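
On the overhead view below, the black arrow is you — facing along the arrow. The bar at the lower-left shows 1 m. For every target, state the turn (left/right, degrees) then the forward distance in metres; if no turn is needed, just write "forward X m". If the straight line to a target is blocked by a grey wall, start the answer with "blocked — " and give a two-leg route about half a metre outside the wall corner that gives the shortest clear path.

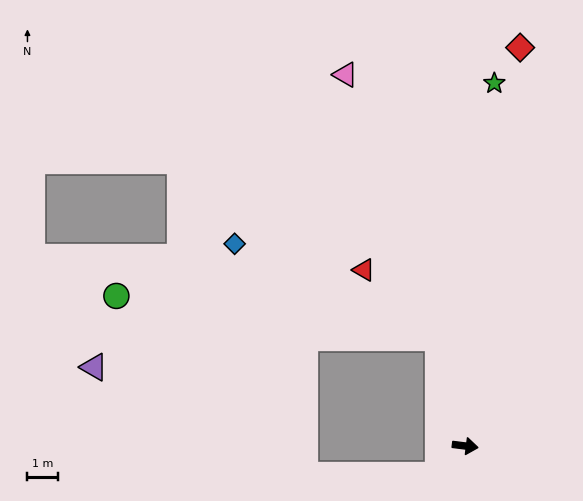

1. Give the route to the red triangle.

blocked — turn left 111°, forward 3.6 m, then turn left 34°, forward 3.3 m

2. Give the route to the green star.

turn left 93°, forward 11.8 m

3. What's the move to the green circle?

blocked — turn left 111°, forward 3.6 m, then turn left 69°, forward 10.5 m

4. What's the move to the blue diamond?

blocked — turn left 111°, forward 3.6 m, then turn left 51°, forward 7.3 m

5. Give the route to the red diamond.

turn left 89°, forward 13.0 m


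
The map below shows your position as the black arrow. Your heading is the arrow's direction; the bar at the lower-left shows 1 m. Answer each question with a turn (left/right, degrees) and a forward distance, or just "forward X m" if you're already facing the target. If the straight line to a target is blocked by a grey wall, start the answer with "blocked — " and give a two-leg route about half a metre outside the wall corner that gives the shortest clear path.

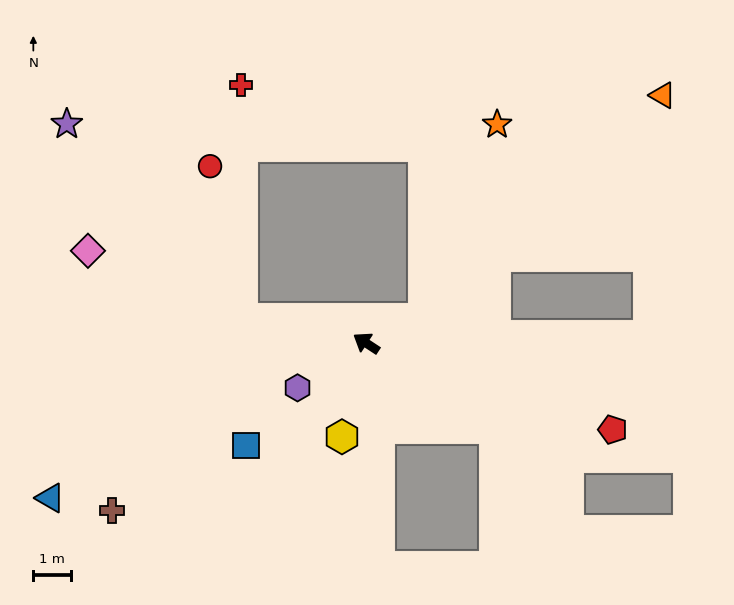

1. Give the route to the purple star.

blocked — turn left 22°, forward 3.4 m, then turn right 37°, forward 7.0 m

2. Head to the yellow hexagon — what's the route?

turn left 109°, forward 2.6 m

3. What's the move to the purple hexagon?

turn left 66°, forward 2.2 m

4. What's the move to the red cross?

blocked — turn left 22°, forward 3.4 m, then turn right 78°, forward 6.2 m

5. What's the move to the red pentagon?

turn right 166°, forward 6.9 m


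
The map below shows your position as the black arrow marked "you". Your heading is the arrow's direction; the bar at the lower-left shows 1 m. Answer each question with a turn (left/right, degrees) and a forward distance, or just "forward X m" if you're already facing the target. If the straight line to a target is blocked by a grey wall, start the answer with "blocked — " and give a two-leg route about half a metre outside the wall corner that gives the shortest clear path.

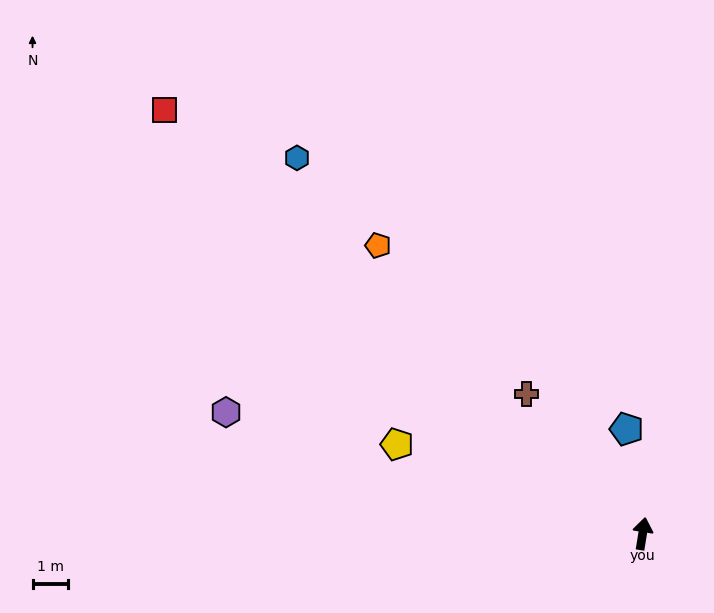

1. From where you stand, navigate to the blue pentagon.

turn left 18°, forward 3.0 m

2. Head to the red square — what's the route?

turn left 58°, forward 18.0 m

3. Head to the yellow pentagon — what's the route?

turn left 79°, forward 7.3 m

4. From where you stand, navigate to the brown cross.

turn left 49°, forward 5.1 m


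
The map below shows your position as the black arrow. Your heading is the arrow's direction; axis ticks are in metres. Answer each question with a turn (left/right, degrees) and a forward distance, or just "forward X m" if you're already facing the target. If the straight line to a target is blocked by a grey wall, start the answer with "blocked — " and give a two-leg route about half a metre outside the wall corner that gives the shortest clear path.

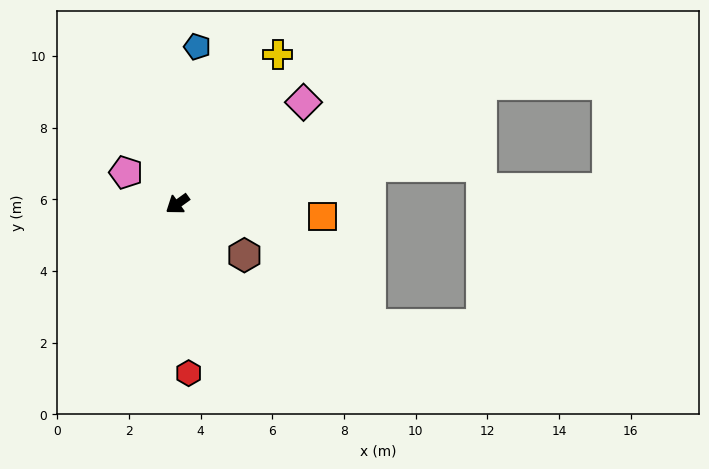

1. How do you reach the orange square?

turn left 139°, forward 4.1 m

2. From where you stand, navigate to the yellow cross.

turn right 160°, forward 5.0 m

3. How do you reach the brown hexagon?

turn left 107°, forward 2.4 m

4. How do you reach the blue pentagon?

turn right 133°, forward 4.4 m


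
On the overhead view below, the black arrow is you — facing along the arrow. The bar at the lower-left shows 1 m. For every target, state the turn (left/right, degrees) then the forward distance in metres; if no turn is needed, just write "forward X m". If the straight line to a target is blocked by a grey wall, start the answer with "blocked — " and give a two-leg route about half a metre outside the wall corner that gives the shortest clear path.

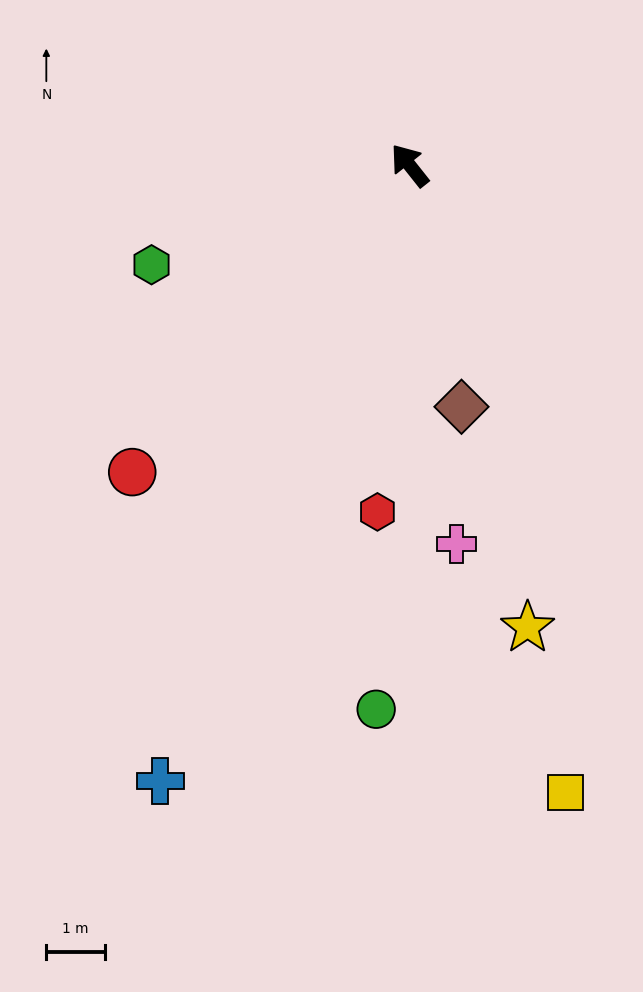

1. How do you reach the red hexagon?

turn left 136°, forward 5.9 m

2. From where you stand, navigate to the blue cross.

turn left 120°, forward 11.3 m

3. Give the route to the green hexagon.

turn left 73°, forward 4.7 m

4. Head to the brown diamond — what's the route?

turn left 154°, forward 4.2 m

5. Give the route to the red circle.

turn left 99°, forward 7.0 m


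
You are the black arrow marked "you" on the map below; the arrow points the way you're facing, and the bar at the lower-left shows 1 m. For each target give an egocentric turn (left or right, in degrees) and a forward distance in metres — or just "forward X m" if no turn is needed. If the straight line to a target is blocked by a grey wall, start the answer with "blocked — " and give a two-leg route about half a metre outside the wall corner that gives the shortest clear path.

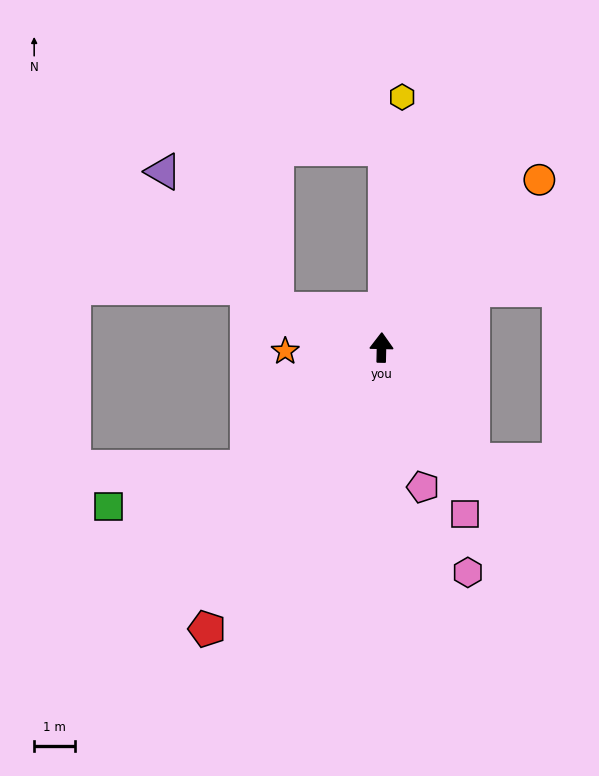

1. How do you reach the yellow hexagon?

turn right 3°, forward 6.1 m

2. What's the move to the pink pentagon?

turn right 162°, forward 3.5 m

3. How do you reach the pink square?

turn right 152°, forward 4.5 m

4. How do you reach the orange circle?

turn right 42°, forward 5.6 m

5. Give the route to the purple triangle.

blocked — turn left 72°, forward 2.7 m, then turn right 31°, forward 4.4 m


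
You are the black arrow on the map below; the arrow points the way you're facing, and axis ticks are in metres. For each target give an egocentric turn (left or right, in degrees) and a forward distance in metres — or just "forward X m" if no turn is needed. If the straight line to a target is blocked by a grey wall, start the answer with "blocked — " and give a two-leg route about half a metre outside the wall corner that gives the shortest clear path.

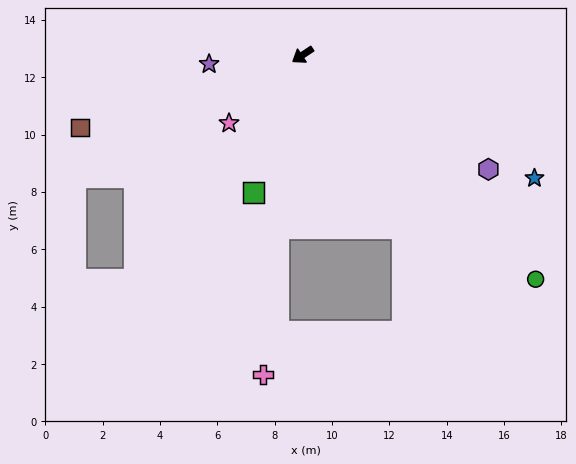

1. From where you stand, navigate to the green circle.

turn left 102°, forward 11.3 m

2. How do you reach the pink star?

turn left 9°, forward 3.5 m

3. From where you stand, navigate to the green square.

turn left 37°, forward 5.1 m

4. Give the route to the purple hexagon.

turn left 115°, forward 7.6 m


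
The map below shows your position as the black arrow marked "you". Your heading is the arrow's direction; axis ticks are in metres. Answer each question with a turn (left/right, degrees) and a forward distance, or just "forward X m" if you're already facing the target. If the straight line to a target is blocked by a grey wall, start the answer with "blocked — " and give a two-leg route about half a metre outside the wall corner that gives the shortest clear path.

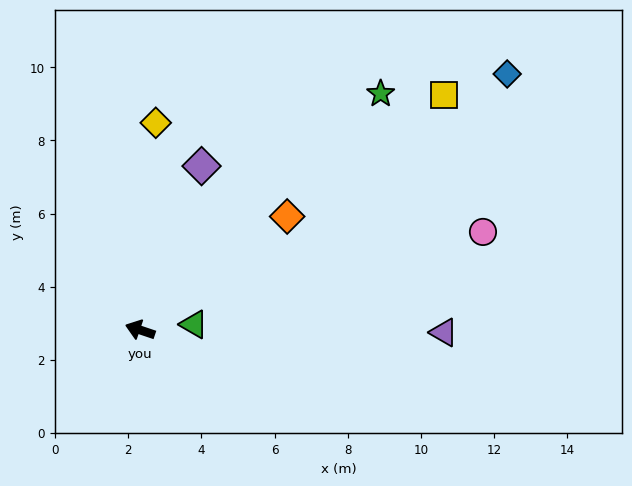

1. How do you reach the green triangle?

turn right 155°, forward 1.5 m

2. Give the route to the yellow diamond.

turn right 76°, forward 5.7 m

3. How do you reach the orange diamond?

turn right 124°, forward 5.1 m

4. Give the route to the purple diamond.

turn right 92°, forward 4.8 m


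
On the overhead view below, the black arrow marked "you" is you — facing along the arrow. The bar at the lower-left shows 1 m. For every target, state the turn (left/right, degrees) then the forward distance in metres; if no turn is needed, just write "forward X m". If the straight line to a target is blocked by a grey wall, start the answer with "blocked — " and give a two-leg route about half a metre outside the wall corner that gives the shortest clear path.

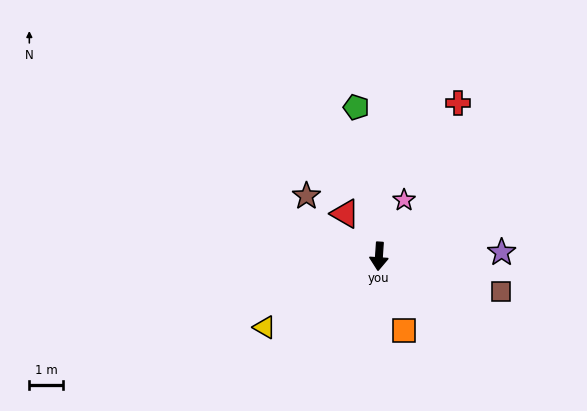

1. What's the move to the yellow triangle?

turn right 54°, forward 4.1 m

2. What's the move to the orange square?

turn left 23°, forward 2.3 m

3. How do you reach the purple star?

turn left 96°, forward 3.7 m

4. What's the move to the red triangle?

turn right 138°, forward 1.6 m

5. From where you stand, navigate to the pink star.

turn left 160°, forward 1.9 m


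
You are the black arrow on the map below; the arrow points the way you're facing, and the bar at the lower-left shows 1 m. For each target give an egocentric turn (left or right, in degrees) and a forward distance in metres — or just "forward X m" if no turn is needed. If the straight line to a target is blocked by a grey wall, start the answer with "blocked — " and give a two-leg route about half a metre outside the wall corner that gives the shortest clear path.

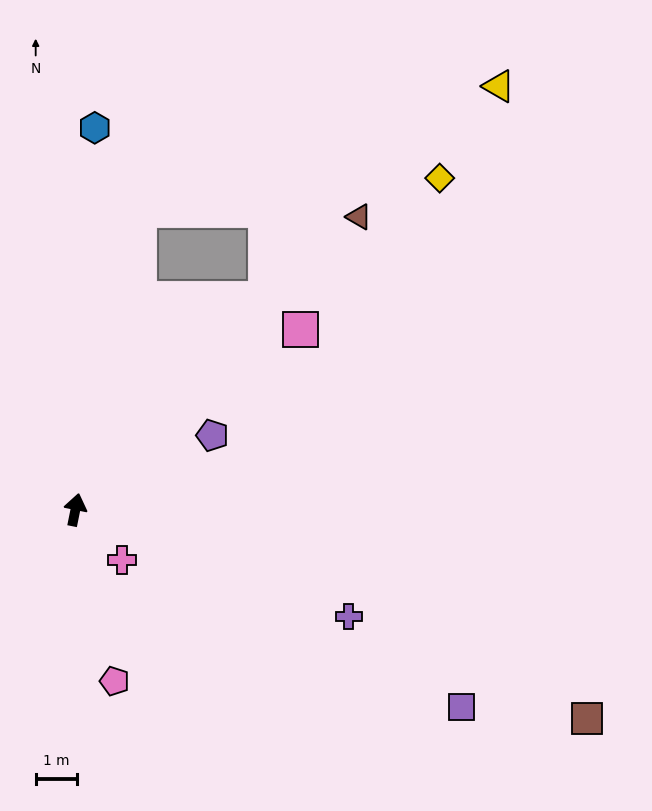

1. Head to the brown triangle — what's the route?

turn right 33°, forward 9.9 m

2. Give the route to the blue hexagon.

turn left 9°, forward 9.3 m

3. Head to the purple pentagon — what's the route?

turn right 50°, forward 3.8 m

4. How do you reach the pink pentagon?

turn right 156°, forward 4.3 m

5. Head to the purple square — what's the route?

turn right 106°, forward 10.5 m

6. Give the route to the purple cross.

turn right 100°, forward 7.1 m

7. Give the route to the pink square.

turn right 40°, forward 7.0 m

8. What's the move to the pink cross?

turn right 126°, forward 1.7 m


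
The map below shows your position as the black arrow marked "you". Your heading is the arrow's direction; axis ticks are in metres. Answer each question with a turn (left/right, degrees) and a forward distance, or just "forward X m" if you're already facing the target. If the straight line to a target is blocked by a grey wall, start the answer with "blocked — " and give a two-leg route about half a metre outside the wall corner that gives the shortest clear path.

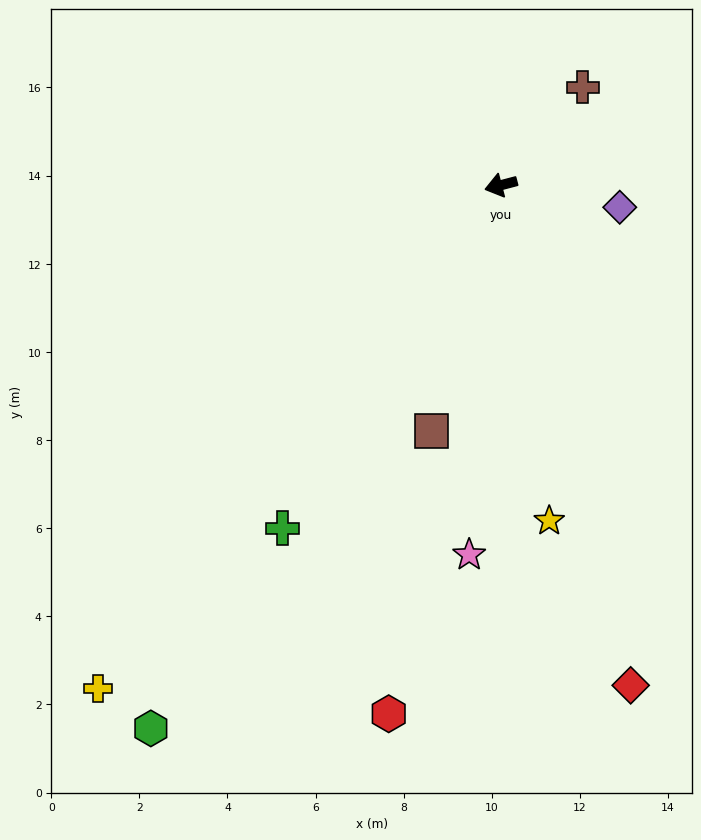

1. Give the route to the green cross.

turn left 43°, forward 9.2 m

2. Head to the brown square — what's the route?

turn left 59°, forward 5.8 m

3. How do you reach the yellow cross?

turn left 37°, forward 14.6 m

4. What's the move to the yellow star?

turn left 83°, forward 7.7 m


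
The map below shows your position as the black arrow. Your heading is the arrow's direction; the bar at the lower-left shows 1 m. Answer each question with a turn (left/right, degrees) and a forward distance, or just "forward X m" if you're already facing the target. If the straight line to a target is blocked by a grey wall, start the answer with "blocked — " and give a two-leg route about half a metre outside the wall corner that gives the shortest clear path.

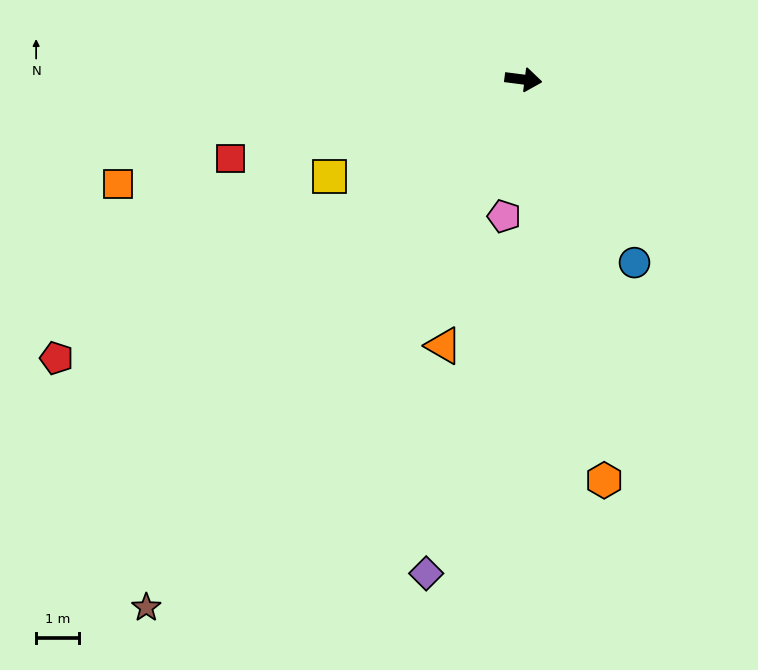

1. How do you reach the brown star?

turn right 118°, forward 15.2 m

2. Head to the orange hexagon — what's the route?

turn right 71°, forward 9.6 m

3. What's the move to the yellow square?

turn right 146°, forward 5.1 m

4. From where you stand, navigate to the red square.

turn right 158°, forward 7.1 m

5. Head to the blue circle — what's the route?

turn right 51°, forward 5.0 m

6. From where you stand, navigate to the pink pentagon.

turn right 91°, forward 3.2 m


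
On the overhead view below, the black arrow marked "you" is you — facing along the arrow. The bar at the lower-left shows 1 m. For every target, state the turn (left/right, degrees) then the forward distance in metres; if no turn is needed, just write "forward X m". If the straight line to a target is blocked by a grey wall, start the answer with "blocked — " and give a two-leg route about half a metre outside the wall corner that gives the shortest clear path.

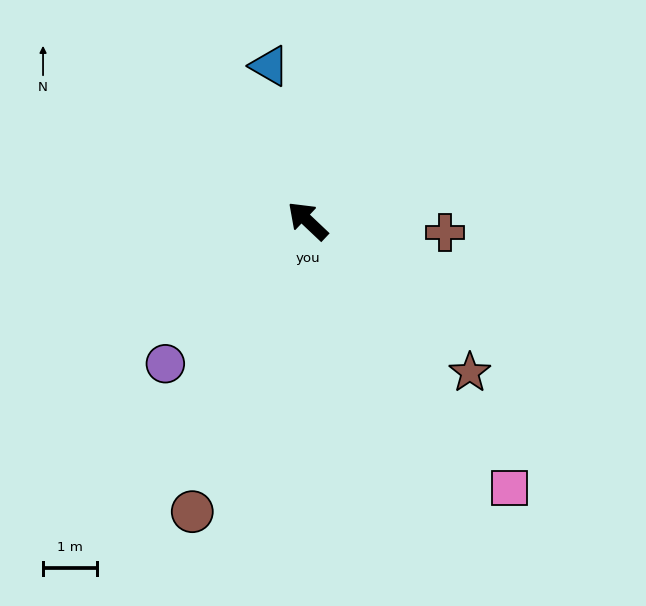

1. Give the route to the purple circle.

turn left 89°, forward 3.7 m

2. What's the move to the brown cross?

turn right 141°, forward 2.6 m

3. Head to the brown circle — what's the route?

turn left 112°, forward 5.8 m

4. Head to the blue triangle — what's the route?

turn right 33°, forward 3.0 m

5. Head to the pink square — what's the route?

turn left 170°, forward 6.2 m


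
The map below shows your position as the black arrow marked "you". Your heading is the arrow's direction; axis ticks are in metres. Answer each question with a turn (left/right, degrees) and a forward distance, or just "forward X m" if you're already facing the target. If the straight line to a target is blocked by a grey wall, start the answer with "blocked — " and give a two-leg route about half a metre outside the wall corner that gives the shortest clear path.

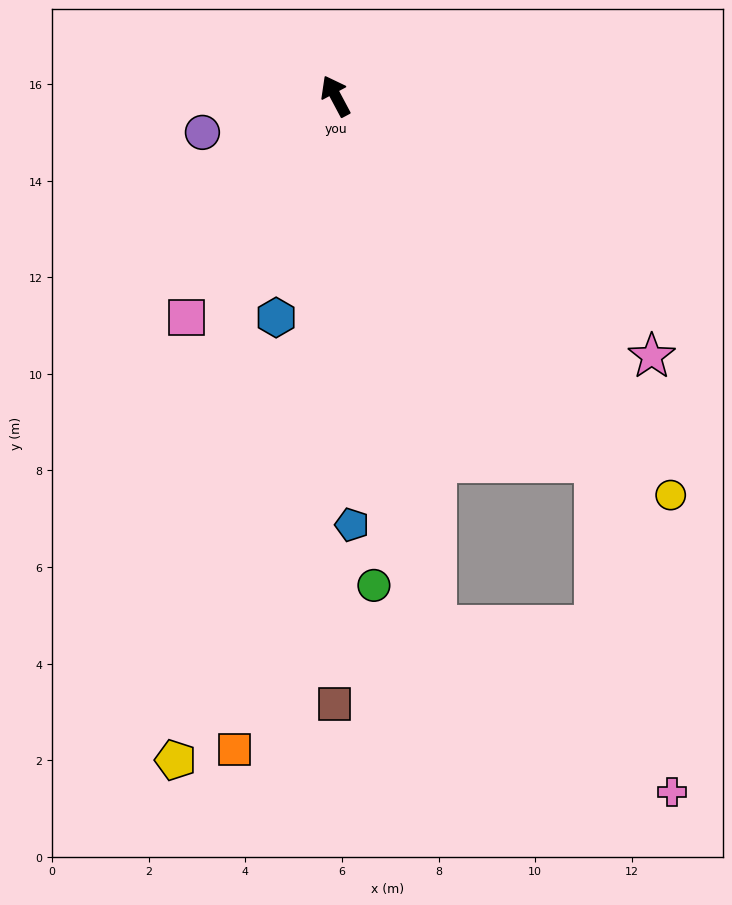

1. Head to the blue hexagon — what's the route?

turn left 137°, forward 4.7 m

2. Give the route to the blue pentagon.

turn left 154°, forward 8.9 m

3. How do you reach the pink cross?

blocked — turn right 173°, forward 9.3 m, then turn right 22°, forward 7.0 m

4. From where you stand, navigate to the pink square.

turn left 118°, forward 5.5 m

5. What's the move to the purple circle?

turn left 77°, forward 2.9 m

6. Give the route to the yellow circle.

turn right 168°, forward 10.8 m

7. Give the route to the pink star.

turn right 157°, forward 8.5 m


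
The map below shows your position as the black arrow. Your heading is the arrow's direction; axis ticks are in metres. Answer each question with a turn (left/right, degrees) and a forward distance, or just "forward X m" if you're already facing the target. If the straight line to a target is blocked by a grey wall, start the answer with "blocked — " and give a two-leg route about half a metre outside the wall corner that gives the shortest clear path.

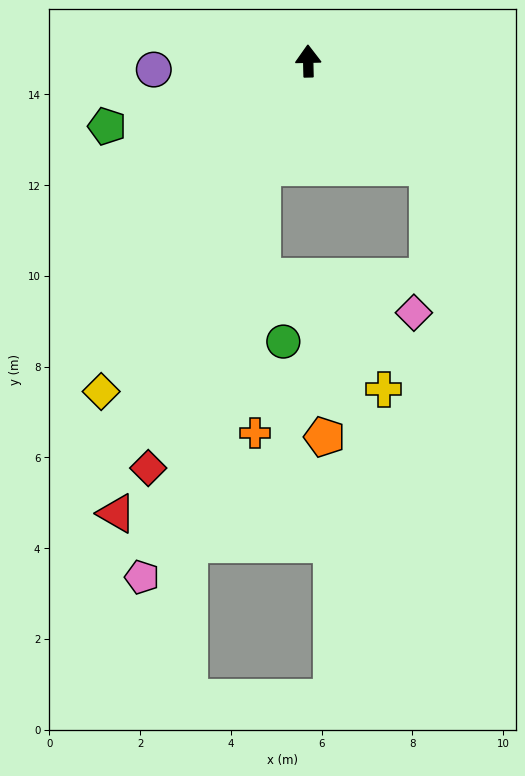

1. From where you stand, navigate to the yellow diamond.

turn left 147°, forward 8.6 m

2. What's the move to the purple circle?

turn left 92°, forward 3.4 m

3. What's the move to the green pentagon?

turn left 107°, forward 4.7 m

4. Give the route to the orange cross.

blocked — turn left 155°, forward 2.5 m, then turn left 22°, forward 5.9 m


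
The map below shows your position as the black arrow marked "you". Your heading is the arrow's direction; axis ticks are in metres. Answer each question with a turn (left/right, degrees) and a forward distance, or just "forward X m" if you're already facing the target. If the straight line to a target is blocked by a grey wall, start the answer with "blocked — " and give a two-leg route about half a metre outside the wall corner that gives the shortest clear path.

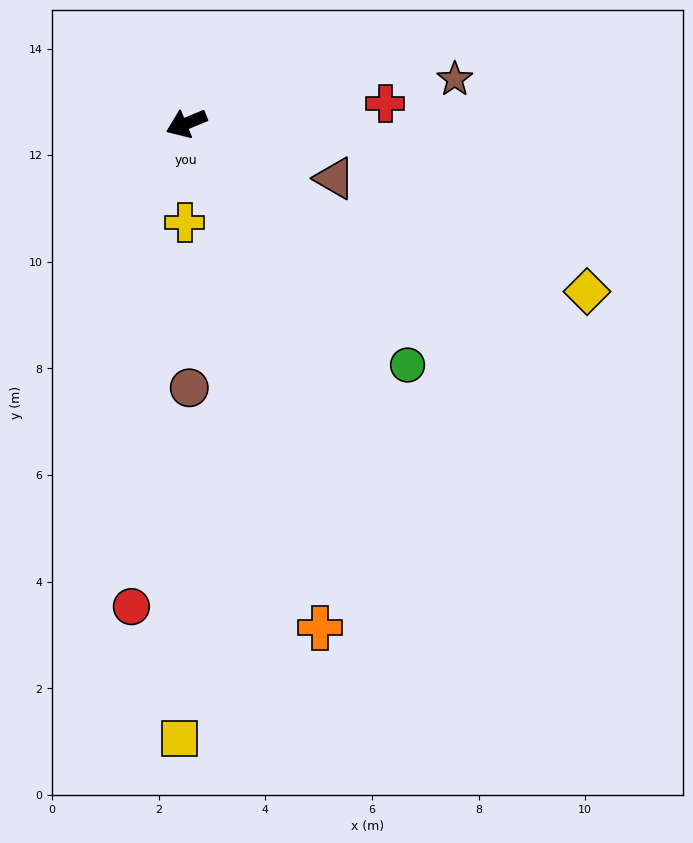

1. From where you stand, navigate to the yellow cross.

turn left 67°, forward 1.9 m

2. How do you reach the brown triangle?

turn left 137°, forward 3.0 m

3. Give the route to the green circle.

turn left 110°, forward 6.1 m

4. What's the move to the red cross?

turn left 163°, forward 3.7 m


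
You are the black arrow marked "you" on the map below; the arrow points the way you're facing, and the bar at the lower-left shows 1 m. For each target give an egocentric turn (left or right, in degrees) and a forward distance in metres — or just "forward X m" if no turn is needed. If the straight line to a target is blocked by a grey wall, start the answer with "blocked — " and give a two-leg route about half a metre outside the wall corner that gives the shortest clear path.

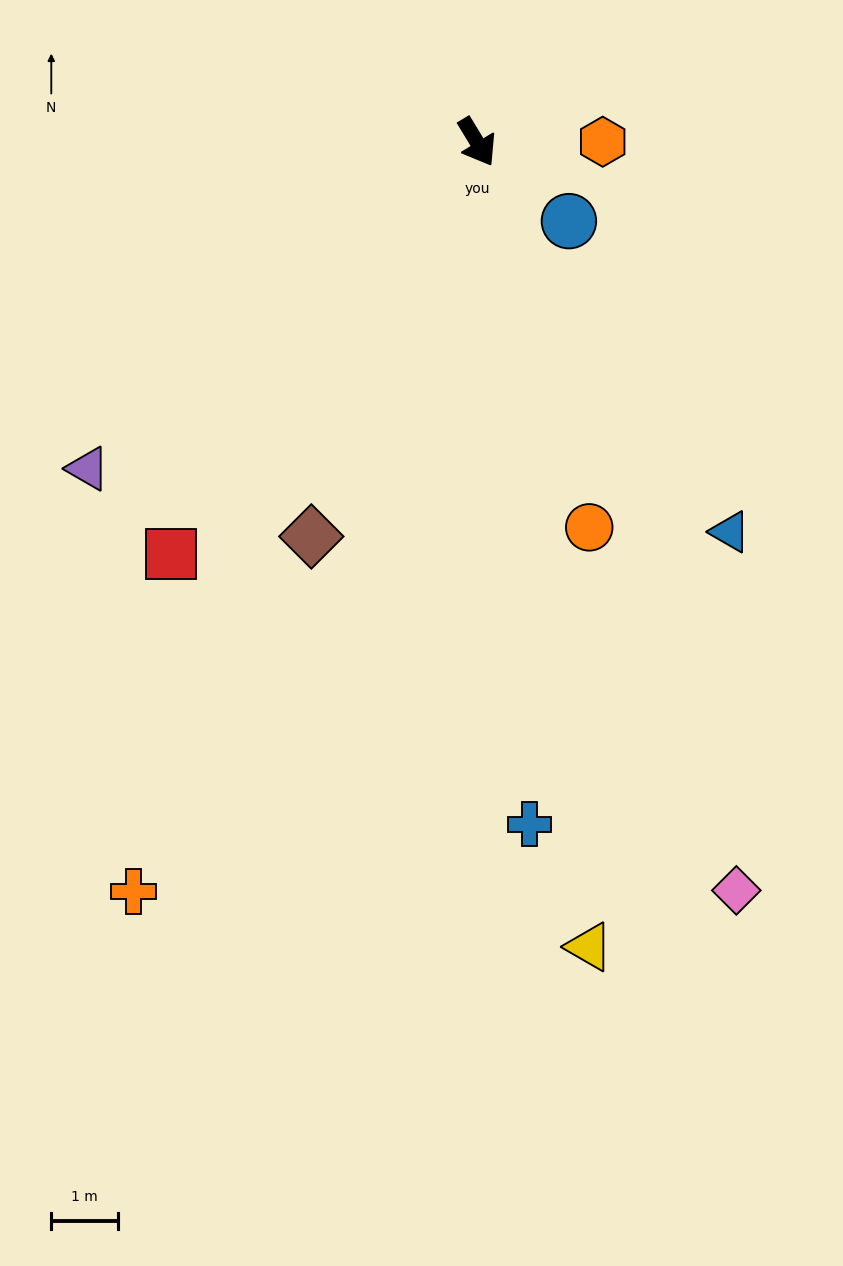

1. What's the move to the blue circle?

turn left 18°, forward 1.8 m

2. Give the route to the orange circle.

turn right 15°, forward 6.0 m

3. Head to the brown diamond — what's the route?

turn right 54°, forward 6.4 m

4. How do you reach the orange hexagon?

turn left 59°, forward 1.9 m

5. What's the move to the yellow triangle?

turn right 23°, forward 12.1 m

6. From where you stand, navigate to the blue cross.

turn right 27°, forward 10.2 m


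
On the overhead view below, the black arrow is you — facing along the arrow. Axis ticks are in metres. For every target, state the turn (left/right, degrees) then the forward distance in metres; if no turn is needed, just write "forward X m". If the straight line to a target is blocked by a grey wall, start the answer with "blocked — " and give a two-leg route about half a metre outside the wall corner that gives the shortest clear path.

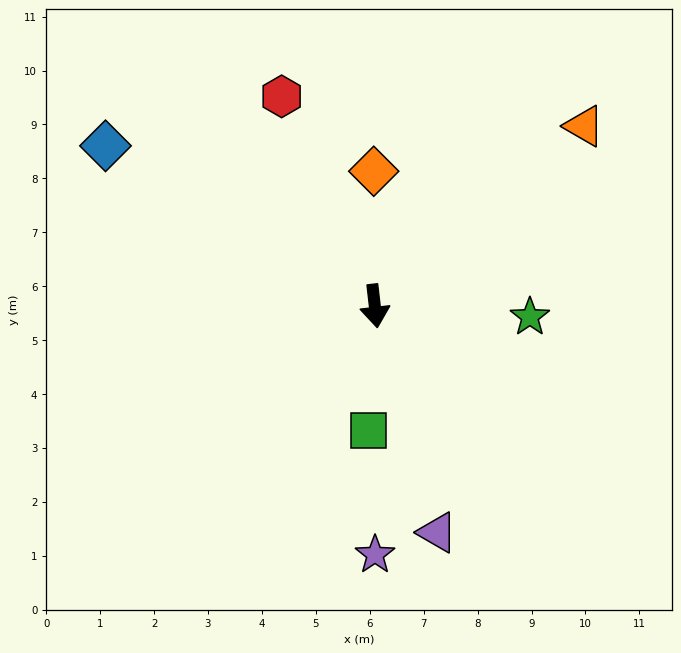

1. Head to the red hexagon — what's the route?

turn right 163°, forward 4.3 m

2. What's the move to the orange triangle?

turn left 124°, forward 5.1 m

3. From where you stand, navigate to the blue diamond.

turn right 127°, forward 5.8 m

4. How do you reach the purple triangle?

turn left 9°, forward 4.4 m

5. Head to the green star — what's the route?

turn left 79°, forward 2.9 m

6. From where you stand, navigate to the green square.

turn right 9°, forward 2.3 m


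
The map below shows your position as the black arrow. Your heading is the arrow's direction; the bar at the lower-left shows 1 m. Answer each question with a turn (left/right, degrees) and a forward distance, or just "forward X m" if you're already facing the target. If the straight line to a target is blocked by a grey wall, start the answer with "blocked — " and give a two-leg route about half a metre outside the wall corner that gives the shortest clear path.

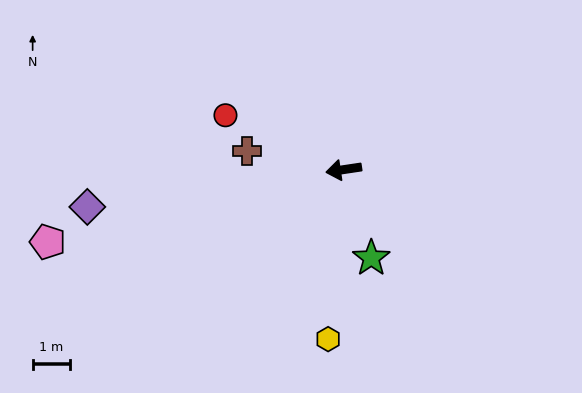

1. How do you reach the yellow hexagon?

turn left 76°, forward 4.5 m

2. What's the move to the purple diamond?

forward 6.9 m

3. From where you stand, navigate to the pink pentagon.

turn left 5°, forward 8.1 m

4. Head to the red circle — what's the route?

turn right 33°, forward 3.5 m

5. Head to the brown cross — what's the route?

turn right 19°, forward 2.6 m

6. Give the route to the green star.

turn left 99°, forward 2.5 m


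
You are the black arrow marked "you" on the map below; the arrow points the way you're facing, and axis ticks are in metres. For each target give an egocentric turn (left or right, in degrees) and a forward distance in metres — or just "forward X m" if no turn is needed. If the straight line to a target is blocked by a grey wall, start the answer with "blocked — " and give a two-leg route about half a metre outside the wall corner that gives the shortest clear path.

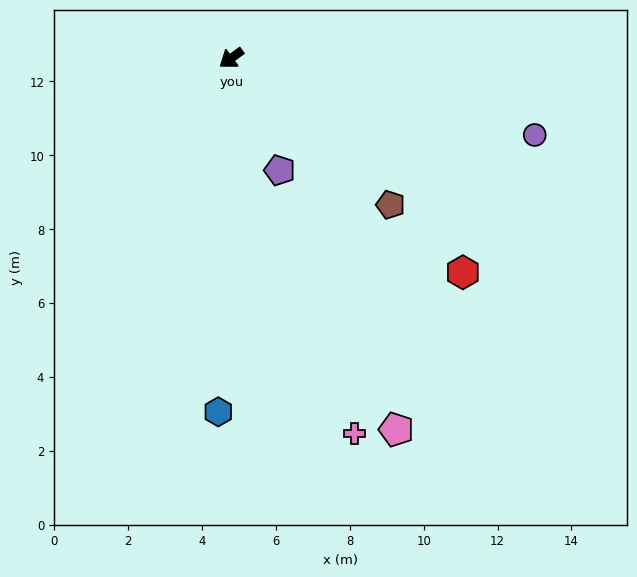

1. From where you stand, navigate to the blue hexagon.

turn left 52°, forward 9.6 m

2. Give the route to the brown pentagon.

turn left 101°, forward 5.9 m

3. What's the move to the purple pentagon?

turn left 77°, forward 3.3 m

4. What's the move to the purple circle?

turn left 130°, forward 8.5 m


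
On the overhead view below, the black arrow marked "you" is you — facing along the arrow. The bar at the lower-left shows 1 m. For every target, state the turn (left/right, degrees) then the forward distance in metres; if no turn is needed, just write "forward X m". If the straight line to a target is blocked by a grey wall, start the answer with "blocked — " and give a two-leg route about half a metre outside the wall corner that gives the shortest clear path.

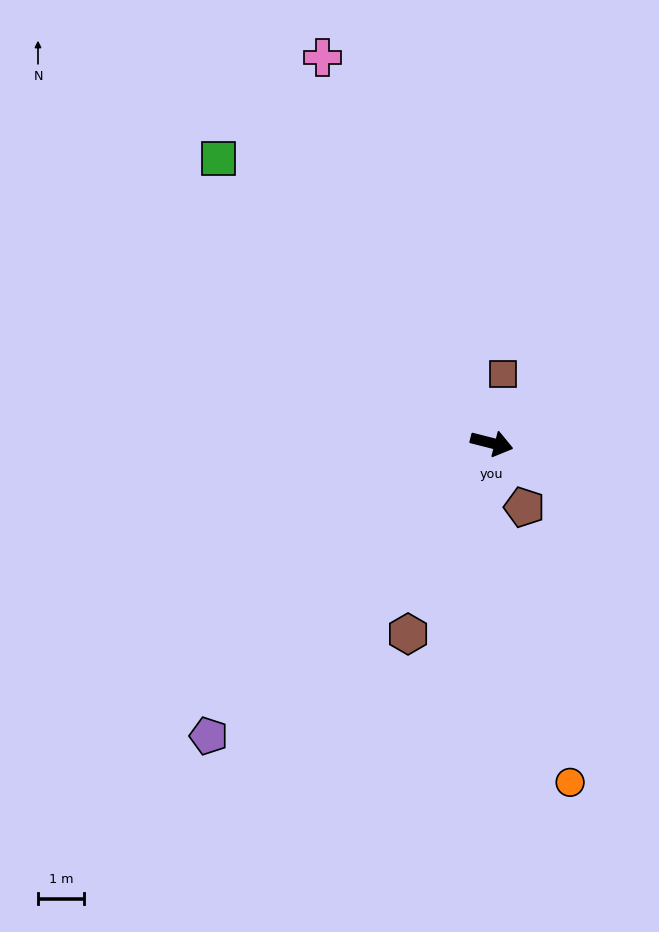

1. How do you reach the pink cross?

turn left 128°, forward 9.1 m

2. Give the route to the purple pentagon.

turn right 120°, forward 8.8 m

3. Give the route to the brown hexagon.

turn right 99°, forward 4.5 m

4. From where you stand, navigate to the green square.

turn left 148°, forward 8.5 m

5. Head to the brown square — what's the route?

turn left 95°, forward 1.5 m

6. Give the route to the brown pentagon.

turn right 49°, forward 1.6 m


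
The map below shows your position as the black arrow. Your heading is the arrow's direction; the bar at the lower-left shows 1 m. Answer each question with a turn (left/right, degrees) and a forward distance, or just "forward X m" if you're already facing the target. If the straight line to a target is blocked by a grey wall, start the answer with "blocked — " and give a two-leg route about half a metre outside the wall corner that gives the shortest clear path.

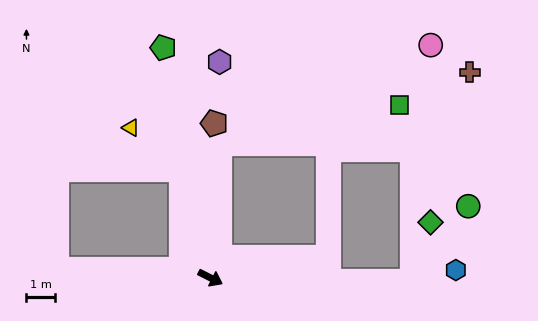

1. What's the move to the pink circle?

blocked — turn left 113°, forward 4.6 m, then turn right 61°, forward 8.1 m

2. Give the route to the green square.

blocked — turn left 113°, forward 4.6 m, then turn right 74°, forward 6.4 m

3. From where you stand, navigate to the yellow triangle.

blocked — turn left 132°, forward 3.9 m, then turn left 34°, forward 2.3 m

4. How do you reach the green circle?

blocked — turn left 26°, forward 7.0 m, then turn left 54°, forward 3.3 m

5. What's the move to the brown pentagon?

turn left 115°, forward 5.4 m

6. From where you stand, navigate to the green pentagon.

turn left 128°, forward 8.1 m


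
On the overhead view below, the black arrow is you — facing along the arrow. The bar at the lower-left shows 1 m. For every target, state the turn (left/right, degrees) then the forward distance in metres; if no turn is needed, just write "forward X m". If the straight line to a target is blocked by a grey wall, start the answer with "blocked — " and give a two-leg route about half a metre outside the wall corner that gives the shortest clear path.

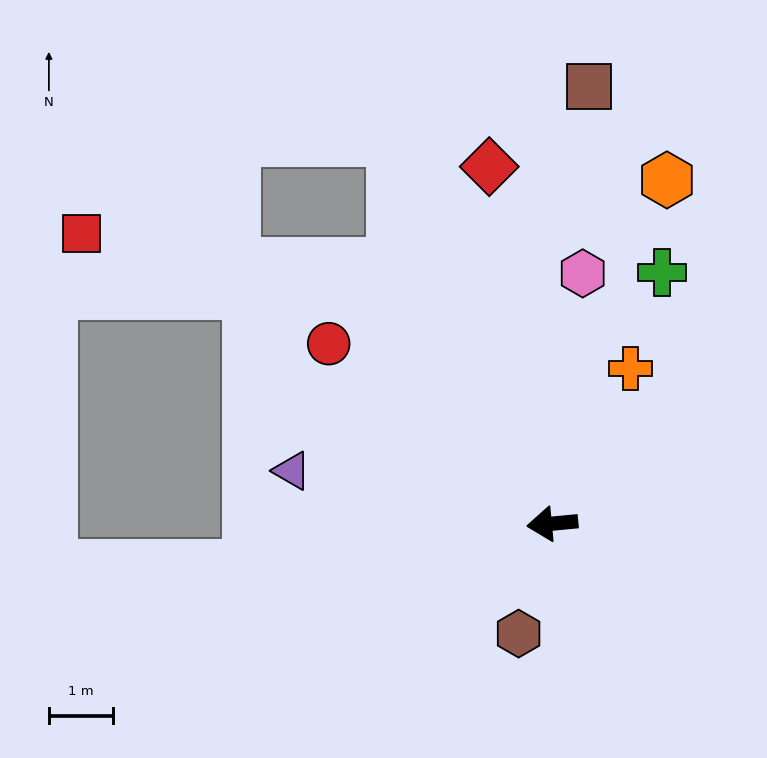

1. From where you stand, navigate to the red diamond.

turn right 85°, forward 5.7 m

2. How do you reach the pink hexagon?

turn right 102°, forward 3.9 m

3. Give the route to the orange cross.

turn right 122°, forward 2.7 m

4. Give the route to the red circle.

turn right 44°, forward 4.5 m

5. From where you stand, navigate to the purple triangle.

turn right 17°, forward 4.2 m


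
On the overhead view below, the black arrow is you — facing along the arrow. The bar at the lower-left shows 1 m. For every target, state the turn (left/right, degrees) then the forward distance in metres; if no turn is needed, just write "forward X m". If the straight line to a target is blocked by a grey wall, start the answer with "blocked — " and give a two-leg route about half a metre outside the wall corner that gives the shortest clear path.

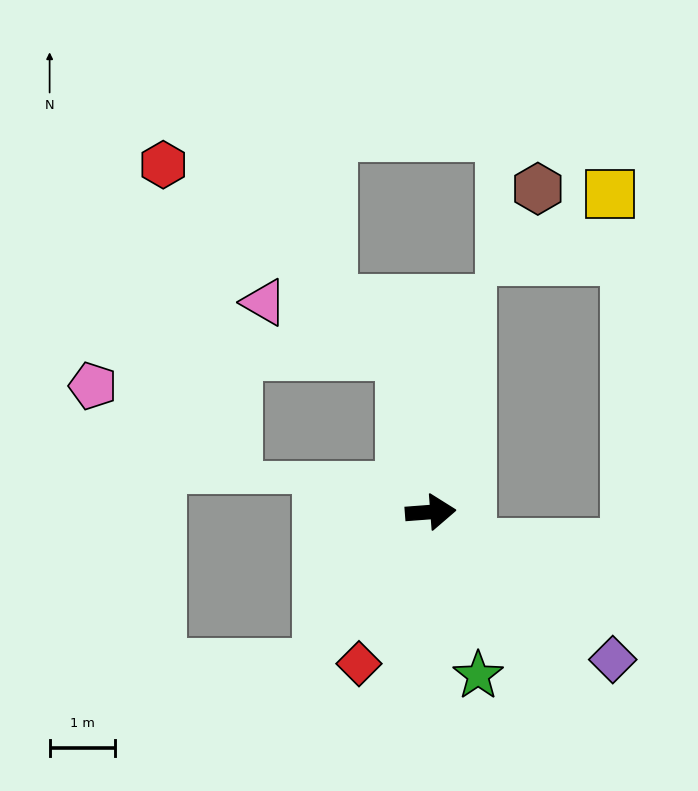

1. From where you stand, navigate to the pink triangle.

blocked — turn left 95°, forward 2.5 m, then turn left 61°, forward 2.3 m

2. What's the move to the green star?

turn right 78°, forward 2.6 m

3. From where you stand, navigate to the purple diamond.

turn right 43°, forward 3.6 m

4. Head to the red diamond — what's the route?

turn right 120°, forward 2.6 m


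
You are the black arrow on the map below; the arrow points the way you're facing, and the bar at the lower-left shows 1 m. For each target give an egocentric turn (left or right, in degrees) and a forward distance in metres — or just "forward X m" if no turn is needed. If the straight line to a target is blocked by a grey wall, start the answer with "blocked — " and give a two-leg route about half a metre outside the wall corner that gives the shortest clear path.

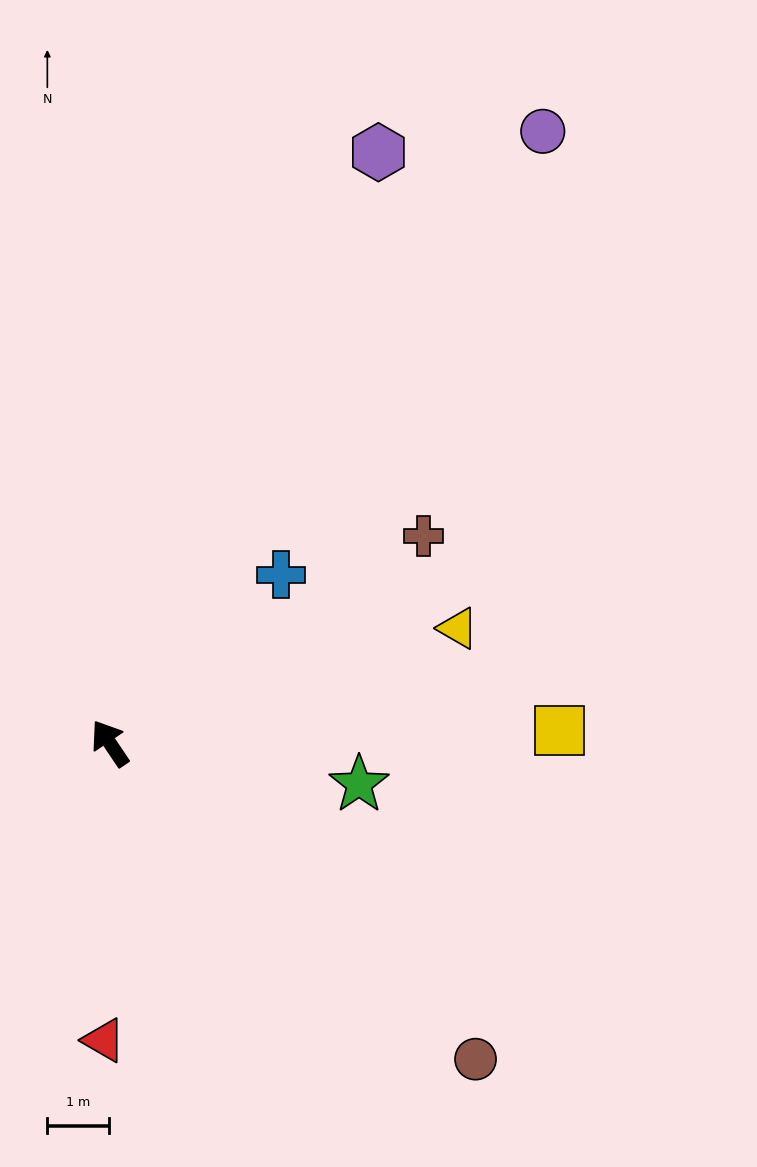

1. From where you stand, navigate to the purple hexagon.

turn right 58°, forward 10.5 m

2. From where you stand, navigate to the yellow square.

turn right 122°, forward 7.2 m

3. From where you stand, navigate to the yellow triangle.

turn right 106°, forward 5.9 m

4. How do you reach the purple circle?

turn right 69°, forward 12.1 m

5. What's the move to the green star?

turn right 133°, forward 4.1 m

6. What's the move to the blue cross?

turn right 79°, forward 3.9 m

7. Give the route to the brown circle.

turn right 165°, forward 7.8 m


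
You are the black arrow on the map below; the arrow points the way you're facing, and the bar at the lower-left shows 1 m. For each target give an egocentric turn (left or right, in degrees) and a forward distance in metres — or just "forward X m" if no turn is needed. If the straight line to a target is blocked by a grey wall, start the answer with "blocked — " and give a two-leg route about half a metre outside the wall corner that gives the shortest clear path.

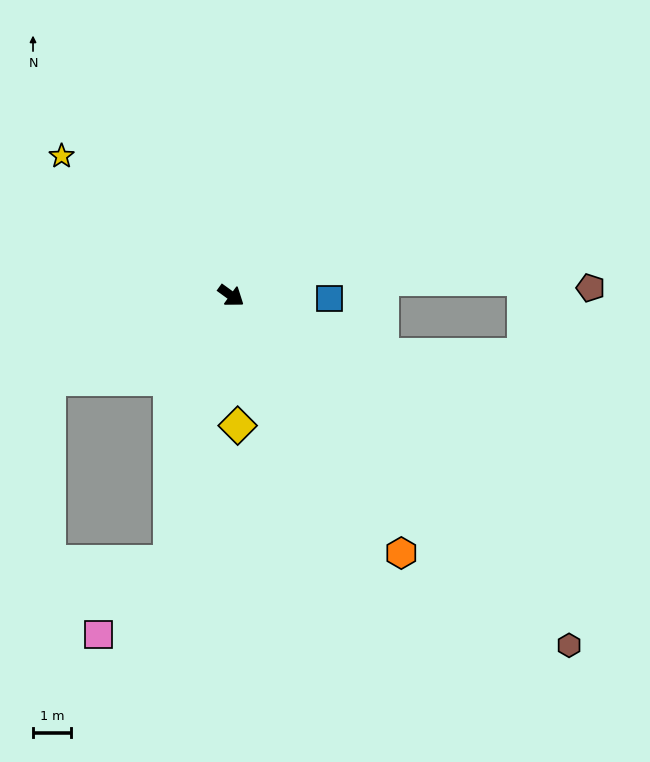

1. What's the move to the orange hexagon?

turn right 21°, forward 8.1 m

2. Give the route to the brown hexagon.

turn right 10°, forward 12.8 m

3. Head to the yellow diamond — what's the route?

turn right 51°, forward 3.4 m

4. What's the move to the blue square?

turn left 34°, forward 2.6 m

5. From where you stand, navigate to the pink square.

blocked — turn right 67°, forward 7.2 m, then turn right 31°, forward 2.7 m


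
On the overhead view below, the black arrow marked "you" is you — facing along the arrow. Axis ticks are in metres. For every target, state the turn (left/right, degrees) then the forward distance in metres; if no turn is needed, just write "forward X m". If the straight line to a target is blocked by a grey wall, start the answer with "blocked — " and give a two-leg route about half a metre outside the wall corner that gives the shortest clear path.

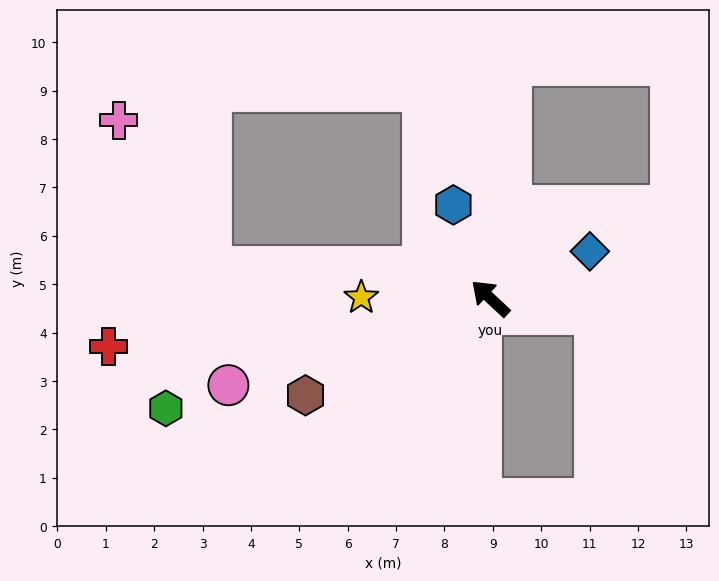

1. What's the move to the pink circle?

turn left 61°, forward 5.7 m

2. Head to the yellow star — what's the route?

turn left 43°, forward 2.7 m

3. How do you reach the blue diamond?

turn right 112°, forward 2.3 m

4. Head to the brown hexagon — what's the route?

turn left 71°, forward 4.3 m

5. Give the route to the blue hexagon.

turn right 25°, forward 2.1 m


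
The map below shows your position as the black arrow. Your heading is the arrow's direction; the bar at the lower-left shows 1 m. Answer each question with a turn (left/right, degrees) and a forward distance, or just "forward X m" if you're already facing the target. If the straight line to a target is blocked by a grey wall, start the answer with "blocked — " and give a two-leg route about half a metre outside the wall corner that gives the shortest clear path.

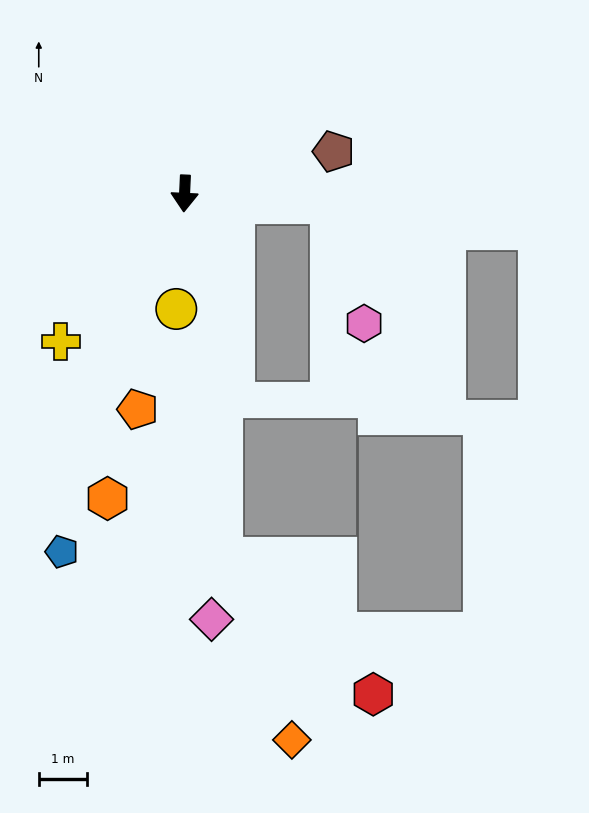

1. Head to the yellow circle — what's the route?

forward 2.4 m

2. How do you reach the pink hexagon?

blocked — turn left 89°, forward 3.0 m, then turn right 71°, forward 2.6 m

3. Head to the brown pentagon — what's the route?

turn left 108°, forward 3.2 m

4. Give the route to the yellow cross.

turn right 37°, forward 4.0 m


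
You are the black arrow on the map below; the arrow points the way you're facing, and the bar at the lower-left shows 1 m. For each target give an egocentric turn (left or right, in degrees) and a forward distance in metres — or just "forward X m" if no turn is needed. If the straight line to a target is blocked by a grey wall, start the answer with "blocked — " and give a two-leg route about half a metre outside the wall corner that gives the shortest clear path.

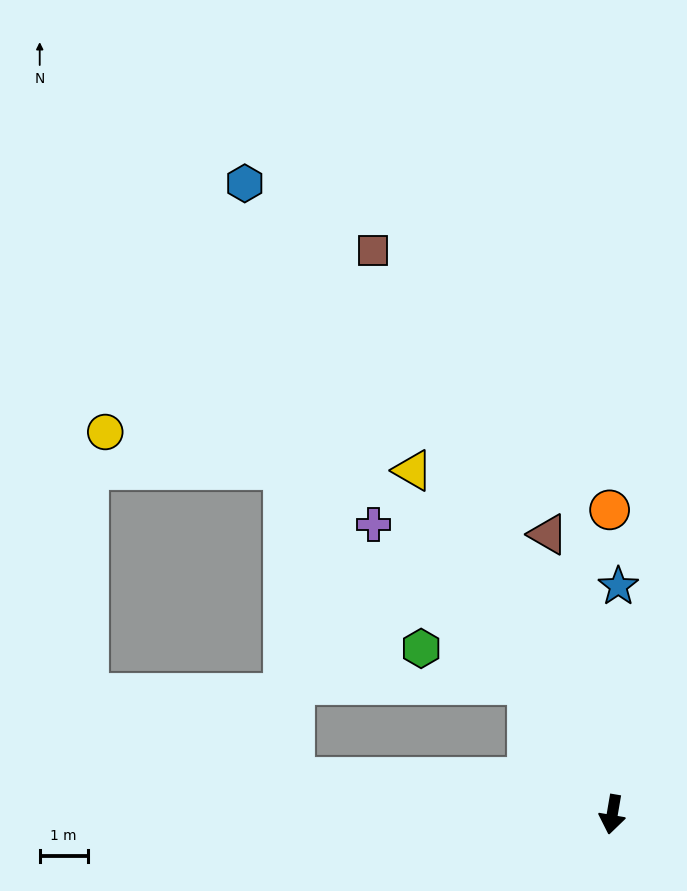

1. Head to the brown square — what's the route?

turn right 147°, forward 12.8 m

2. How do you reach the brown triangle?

turn right 157°, forward 6.0 m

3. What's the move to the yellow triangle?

turn right 140°, forward 8.3 m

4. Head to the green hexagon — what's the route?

blocked — turn right 137°, forward 3.2 m, then turn left 38°, forward 2.3 m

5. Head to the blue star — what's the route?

turn right 172°, forward 4.8 m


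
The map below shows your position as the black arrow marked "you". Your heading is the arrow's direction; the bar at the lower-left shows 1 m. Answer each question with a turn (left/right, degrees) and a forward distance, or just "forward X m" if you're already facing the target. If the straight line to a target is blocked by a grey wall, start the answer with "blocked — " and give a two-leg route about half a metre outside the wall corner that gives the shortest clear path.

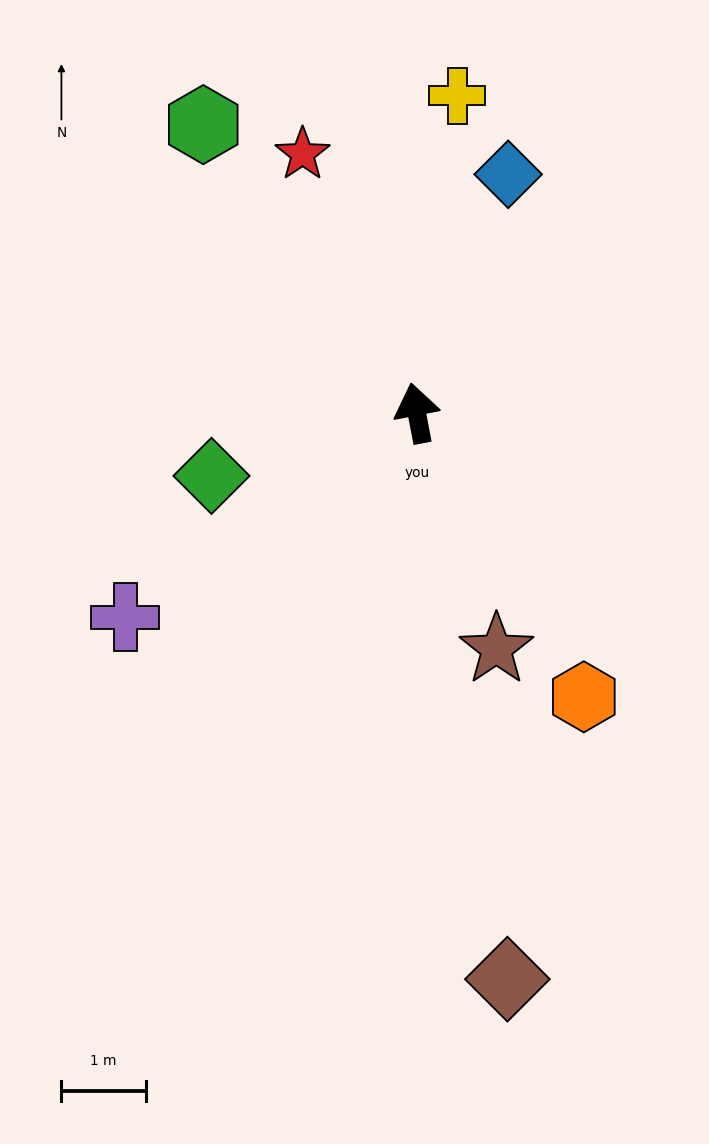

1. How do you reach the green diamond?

turn left 96°, forward 2.6 m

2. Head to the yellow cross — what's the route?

turn right 18°, forward 3.8 m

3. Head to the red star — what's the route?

turn left 13°, forward 3.4 m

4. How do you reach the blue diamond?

turn right 32°, forward 3.0 m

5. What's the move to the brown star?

turn right 172°, forward 3.0 m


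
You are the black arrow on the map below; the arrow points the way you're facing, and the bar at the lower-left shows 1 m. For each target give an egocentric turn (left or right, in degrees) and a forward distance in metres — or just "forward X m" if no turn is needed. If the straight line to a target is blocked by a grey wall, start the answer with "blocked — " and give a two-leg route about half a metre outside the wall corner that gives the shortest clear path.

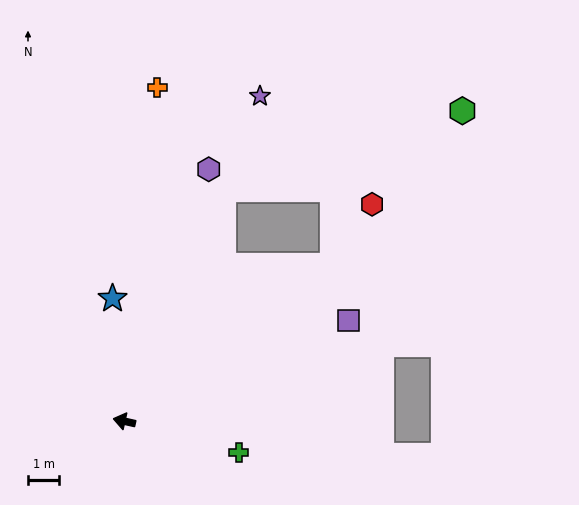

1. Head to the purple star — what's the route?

turn right 100°, forward 11.3 m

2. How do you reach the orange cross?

turn right 83°, forward 10.7 m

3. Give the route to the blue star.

turn right 72°, forward 3.9 m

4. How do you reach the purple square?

turn right 143°, forward 7.9 m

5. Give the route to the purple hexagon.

turn right 96°, forward 8.5 m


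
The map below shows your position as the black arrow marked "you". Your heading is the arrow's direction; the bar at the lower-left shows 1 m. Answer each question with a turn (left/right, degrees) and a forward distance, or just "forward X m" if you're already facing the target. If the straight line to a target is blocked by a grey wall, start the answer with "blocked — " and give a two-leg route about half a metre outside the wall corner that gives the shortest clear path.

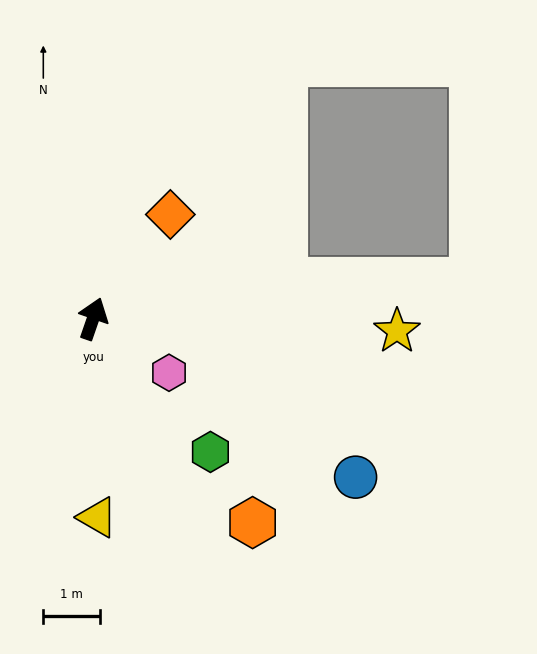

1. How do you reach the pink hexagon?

turn right 106°, forward 1.7 m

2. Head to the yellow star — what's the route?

turn right 73°, forward 5.4 m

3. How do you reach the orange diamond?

turn right 17°, forward 2.3 m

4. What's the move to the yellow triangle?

turn right 160°, forward 3.5 m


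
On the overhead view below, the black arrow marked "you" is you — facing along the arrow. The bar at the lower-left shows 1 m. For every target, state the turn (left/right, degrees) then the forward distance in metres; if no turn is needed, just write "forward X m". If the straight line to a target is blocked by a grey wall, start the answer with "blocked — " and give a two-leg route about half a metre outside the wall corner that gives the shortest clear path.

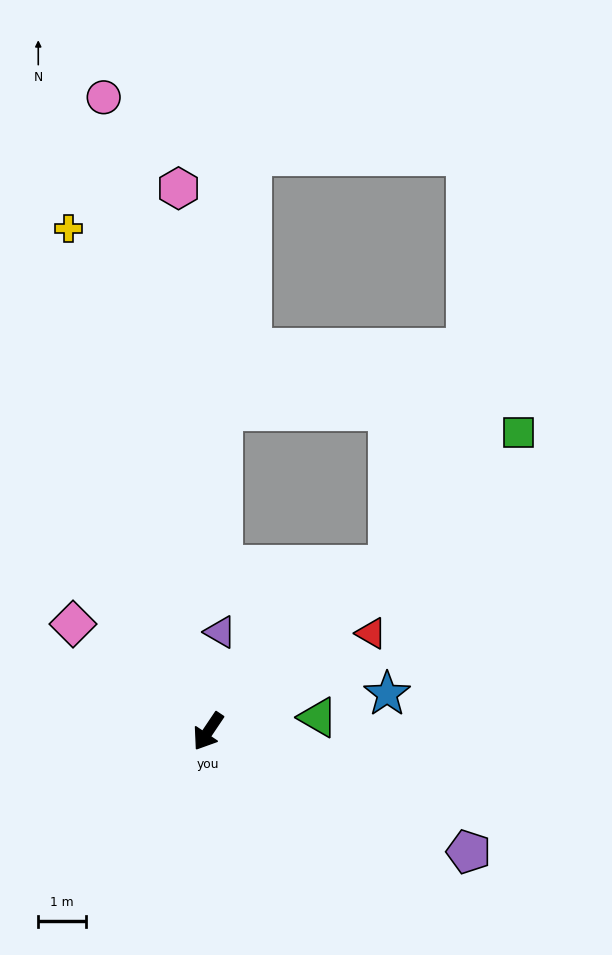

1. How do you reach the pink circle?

turn right 137°, forward 13.5 m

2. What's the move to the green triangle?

turn left 131°, forward 2.3 m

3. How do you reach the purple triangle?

turn right 153°, forward 2.1 m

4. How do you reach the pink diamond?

turn right 95°, forward 3.6 m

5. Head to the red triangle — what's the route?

turn left 155°, forward 4.0 m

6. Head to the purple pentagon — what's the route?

turn left 99°, forward 6.0 m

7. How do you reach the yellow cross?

turn right 131°, forward 11.0 m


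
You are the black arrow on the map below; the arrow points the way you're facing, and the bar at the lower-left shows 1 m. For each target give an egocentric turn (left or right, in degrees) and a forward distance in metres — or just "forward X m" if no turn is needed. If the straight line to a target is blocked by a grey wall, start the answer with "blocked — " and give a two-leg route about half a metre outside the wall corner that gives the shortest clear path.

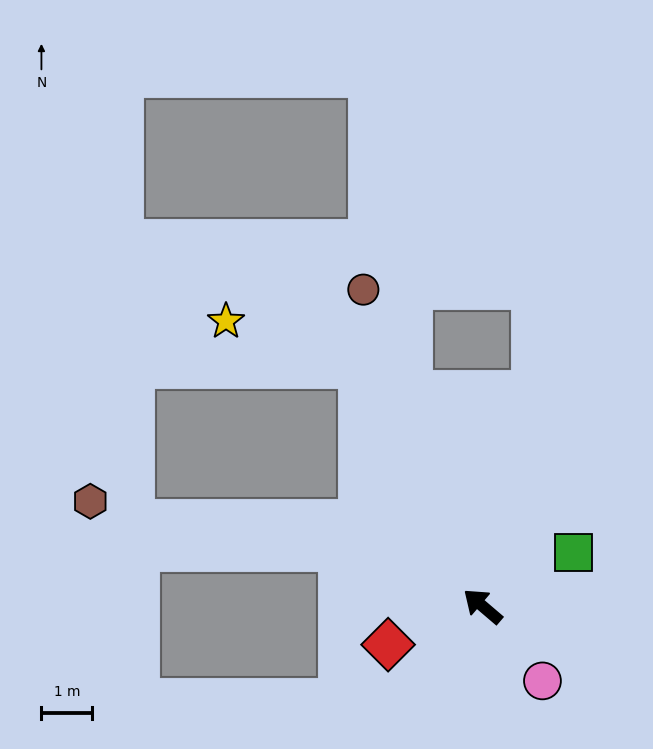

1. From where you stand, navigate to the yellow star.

blocked — turn right 22°, forward 5.3 m, then turn left 44°, forward 2.8 m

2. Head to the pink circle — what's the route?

turn left 169°, forward 1.9 m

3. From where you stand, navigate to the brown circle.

turn right 29°, forward 6.7 m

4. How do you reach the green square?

turn right 109°, forward 2.1 m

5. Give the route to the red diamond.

turn left 63°, forward 2.0 m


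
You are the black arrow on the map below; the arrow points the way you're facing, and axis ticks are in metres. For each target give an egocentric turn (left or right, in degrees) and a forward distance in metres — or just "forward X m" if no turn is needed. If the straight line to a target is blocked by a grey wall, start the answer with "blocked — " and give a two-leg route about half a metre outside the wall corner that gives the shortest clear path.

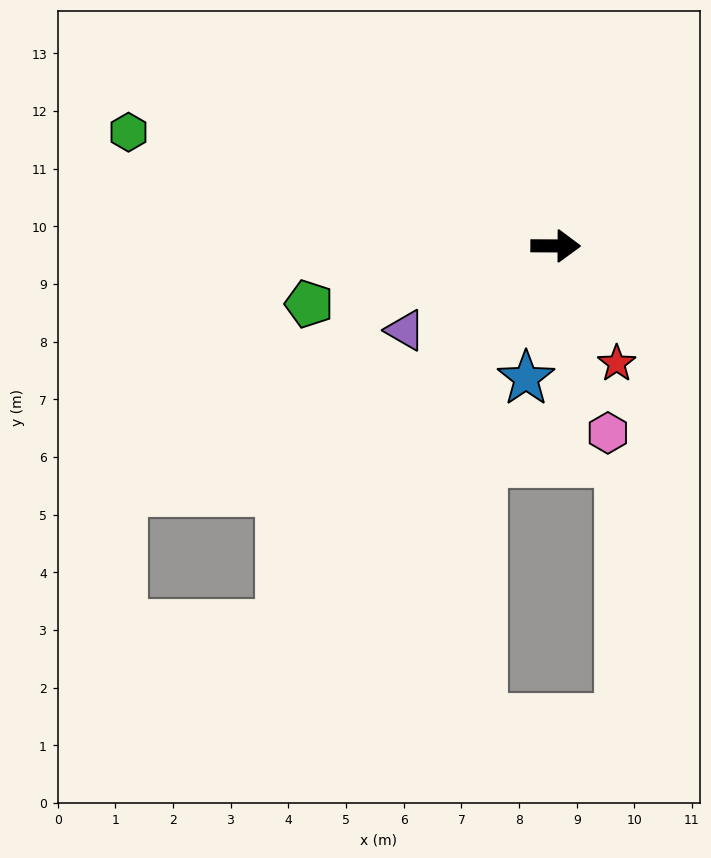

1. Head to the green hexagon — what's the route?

turn left 165°, forward 7.7 m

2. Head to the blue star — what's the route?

turn right 102°, forward 2.4 m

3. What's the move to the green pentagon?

turn right 166°, forward 4.4 m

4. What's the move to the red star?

turn right 62°, forward 2.3 m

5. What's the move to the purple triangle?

turn right 150°, forward 3.0 m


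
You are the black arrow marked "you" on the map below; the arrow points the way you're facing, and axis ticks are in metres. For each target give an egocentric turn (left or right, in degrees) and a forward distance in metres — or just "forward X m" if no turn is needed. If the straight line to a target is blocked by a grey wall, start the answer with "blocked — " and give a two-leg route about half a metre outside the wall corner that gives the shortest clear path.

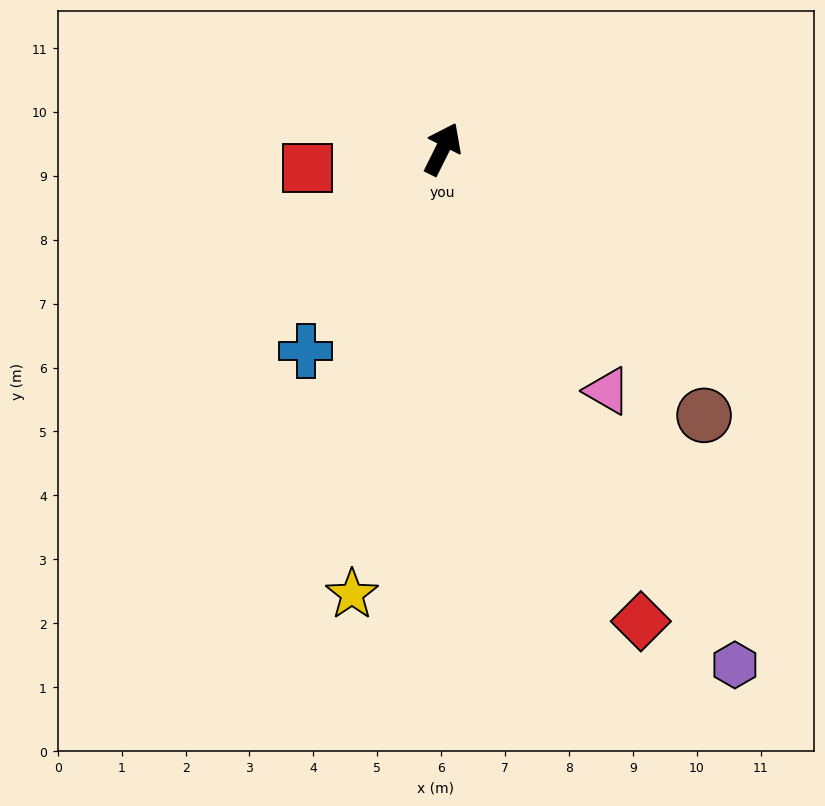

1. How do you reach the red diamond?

turn right 131°, forward 8.0 m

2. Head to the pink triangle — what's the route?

turn right 119°, forward 4.6 m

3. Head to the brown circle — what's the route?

turn right 109°, forward 5.8 m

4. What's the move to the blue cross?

turn left 172°, forward 3.8 m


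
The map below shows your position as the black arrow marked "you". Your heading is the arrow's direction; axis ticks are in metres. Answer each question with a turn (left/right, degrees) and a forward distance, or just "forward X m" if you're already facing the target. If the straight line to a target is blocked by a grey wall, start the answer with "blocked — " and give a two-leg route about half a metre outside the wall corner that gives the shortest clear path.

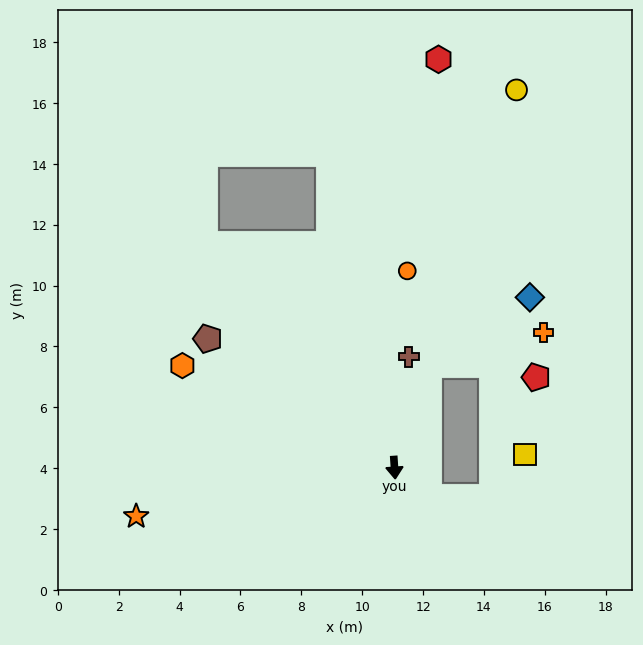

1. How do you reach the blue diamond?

blocked — turn left 157°, forward 3.6 m, then turn right 37°, forward 4.0 m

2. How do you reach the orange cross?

blocked — turn left 157°, forward 3.6 m, then turn right 55°, forward 3.9 m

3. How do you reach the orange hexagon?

turn right 120°, forward 7.7 m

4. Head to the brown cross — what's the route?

turn left 169°, forward 3.7 m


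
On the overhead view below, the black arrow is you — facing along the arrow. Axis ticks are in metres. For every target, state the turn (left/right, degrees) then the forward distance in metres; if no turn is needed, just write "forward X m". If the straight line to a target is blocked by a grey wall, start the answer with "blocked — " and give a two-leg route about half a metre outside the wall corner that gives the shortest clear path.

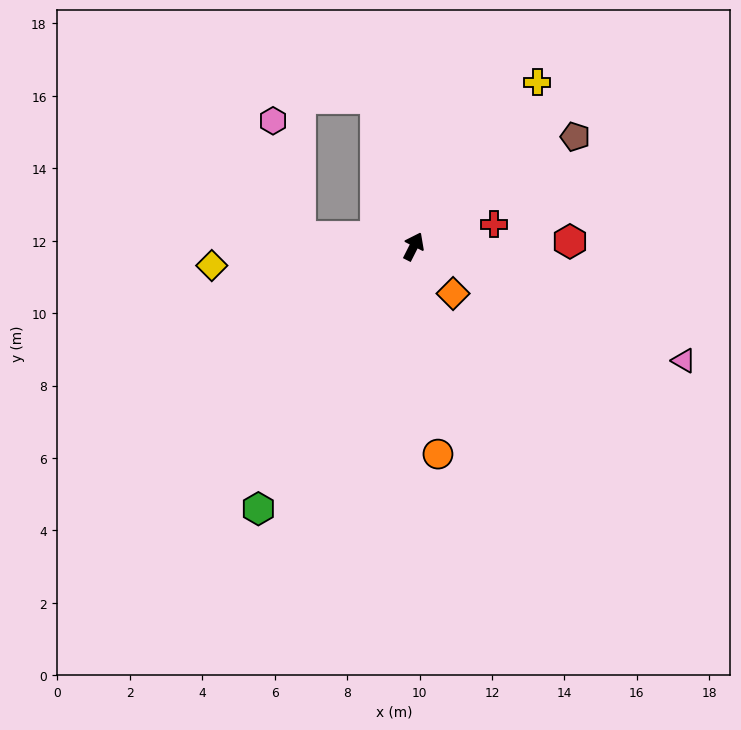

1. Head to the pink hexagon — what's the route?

blocked — turn left 112°, forward 3.1 m, then turn right 72°, forward 3.3 m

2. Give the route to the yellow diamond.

turn left 122°, forward 5.6 m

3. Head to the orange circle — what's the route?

turn right 146°, forward 5.8 m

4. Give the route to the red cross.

turn right 48°, forward 2.3 m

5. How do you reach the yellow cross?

turn right 10°, forward 5.7 m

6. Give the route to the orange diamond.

turn right 113°, forward 1.7 m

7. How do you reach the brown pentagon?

turn right 29°, forward 5.4 m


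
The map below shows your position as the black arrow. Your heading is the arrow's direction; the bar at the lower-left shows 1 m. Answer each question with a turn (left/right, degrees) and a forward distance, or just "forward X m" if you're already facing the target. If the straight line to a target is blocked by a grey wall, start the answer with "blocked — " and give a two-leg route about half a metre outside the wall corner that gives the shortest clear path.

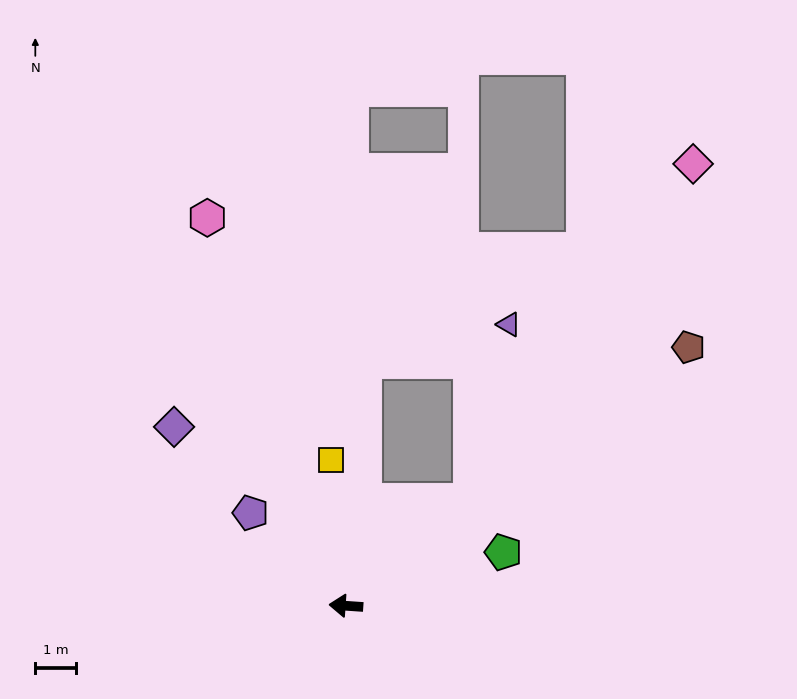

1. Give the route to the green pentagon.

turn right 157°, forward 4.0 m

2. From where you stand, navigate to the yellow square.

turn right 80°, forward 3.6 m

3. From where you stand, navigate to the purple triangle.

blocked — turn right 136°, forward 4.0 m, then turn left 38°, forward 4.4 m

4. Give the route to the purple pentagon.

turn right 40°, forward 3.2 m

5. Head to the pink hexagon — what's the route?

turn right 66°, forward 10.0 m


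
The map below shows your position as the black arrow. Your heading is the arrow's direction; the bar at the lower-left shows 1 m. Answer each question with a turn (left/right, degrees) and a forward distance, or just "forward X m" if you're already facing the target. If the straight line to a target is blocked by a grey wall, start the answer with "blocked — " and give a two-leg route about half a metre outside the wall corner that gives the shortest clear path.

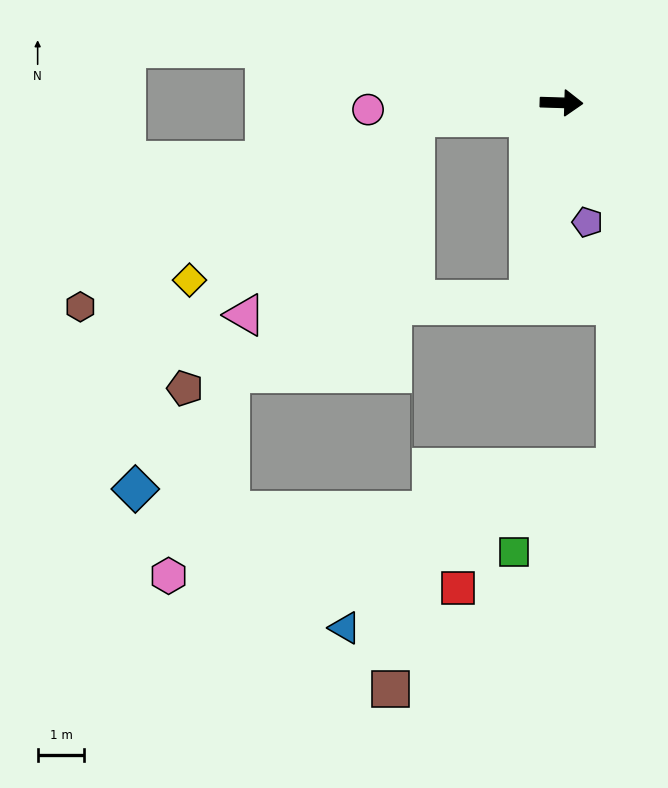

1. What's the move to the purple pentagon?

turn right 76°, forward 2.6 m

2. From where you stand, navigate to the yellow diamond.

blocked — turn right 173°, forward 3.1 m, then turn left 31°, forward 6.0 m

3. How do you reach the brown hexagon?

blocked — turn right 173°, forward 3.1 m, then turn left 24°, forward 8.2 m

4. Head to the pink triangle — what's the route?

blocked — turn right 173°, forward 3.1 m, then turn left 44°, forward 5.6 m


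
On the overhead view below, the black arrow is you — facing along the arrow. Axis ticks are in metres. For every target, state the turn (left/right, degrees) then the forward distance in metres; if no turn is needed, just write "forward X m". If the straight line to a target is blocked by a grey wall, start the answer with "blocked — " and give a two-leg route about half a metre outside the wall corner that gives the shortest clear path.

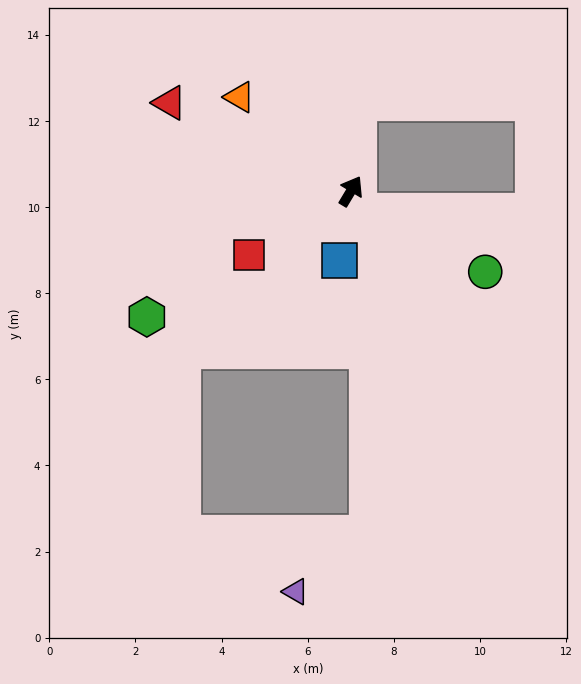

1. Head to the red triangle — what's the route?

turn left 95°, forward 4.7 m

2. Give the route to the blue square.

turn right 158°, forward 1.6 m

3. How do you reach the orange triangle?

turn left 81°, forward 3.4 m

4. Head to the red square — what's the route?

turn left 153°, forward 2.8 m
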